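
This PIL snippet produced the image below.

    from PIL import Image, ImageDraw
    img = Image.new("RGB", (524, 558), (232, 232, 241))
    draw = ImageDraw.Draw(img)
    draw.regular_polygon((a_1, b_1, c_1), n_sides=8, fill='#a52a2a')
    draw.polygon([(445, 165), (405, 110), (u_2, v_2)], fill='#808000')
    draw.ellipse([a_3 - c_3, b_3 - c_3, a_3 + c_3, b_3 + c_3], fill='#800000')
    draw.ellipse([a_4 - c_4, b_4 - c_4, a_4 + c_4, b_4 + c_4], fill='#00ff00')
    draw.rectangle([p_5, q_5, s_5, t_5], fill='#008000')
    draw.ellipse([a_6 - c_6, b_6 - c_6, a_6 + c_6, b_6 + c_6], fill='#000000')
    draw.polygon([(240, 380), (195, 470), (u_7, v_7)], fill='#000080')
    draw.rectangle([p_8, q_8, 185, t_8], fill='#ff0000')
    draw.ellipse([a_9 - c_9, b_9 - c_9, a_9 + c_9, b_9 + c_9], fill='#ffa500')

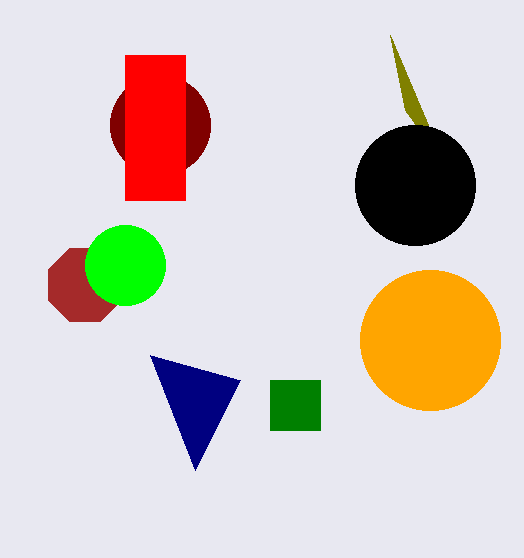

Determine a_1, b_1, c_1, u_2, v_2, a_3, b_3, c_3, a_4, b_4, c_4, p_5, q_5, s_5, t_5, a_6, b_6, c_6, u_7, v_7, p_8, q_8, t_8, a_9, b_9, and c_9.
a_1 = 85, b_1 = 285, c_1 = 40, u_2 = 390, v_2 = 35, a_3 = 160, b_3 = 125, c_3 = 50, a_4 = 125, b_4 = 265, c_4 = 40, p_5 = 270, q_5 = 380, s_5 = 320, t_5 = 430, a_6 = 415, b_6 = 185, c_6 = 60, u_7 = 150, v_7 = 355, p_8 = 125, q_8 = 55, t_8 = 200, a_9 = 430, b_9 = 340, c_9 = 70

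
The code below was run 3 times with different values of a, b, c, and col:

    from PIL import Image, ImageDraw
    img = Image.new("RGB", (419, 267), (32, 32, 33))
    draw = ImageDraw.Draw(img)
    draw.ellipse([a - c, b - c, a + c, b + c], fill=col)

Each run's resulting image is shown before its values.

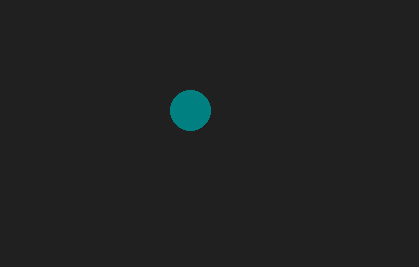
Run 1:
a = 190, b = 110, c = 20, col = 'teal'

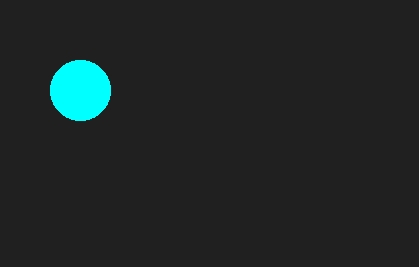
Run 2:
a = 80
b = 90
c = 30
col = 'cyan'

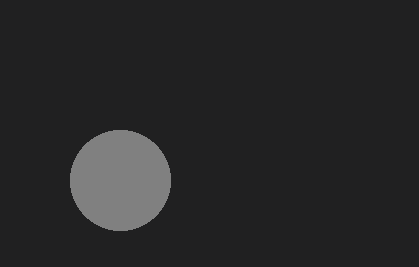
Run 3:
a = 120, b = 180, c = 50, col = 'gray'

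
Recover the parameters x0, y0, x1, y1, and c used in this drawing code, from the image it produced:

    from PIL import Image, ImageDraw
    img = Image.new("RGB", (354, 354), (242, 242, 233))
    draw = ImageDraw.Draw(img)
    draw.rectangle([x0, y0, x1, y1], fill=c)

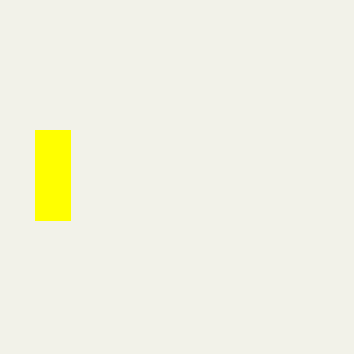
x0 = 35; y0 = 130; x1 = 70; y1 = 220; c = 'yellow'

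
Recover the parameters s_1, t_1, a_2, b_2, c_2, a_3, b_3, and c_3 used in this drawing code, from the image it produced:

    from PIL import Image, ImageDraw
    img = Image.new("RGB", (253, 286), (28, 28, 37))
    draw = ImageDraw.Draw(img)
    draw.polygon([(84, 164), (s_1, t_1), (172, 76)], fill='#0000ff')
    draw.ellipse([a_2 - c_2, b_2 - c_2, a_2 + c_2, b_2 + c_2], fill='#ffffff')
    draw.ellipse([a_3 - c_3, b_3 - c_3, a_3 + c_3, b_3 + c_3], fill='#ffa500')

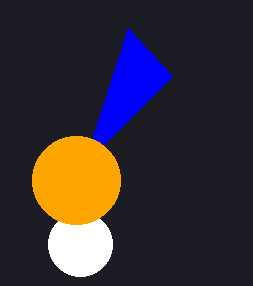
s_1 = 128, t_1 = 28, a_2 = 80, b_2 = 244, c_2 = 32, a_3 = 76, b_3 = 180, c_3 = 44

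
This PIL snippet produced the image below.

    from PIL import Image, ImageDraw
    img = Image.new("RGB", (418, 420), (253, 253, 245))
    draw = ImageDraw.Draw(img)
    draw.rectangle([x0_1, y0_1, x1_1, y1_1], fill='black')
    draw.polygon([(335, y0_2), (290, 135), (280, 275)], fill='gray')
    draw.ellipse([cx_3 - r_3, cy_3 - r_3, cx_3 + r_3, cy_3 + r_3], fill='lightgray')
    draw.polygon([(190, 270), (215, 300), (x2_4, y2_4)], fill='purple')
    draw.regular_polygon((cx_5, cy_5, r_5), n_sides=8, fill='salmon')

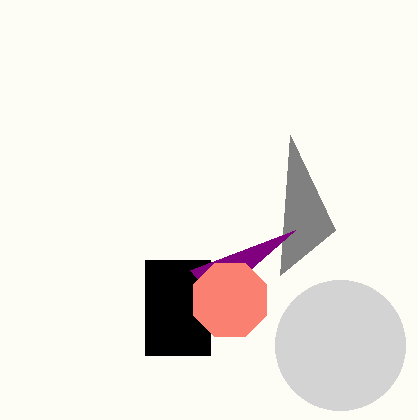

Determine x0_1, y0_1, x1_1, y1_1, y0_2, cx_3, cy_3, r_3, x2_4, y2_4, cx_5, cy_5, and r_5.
x0_1 = 145
y0_1 = 260
x1_1 = 210
y1_1 = 355
y0_2 = 230
cx_3 = 340
cy_3 = 345
r_3 = 65
x2_4 = 295
y2_4 = 230
cx_5 = 230
cy_5 = 300
r_5 = 40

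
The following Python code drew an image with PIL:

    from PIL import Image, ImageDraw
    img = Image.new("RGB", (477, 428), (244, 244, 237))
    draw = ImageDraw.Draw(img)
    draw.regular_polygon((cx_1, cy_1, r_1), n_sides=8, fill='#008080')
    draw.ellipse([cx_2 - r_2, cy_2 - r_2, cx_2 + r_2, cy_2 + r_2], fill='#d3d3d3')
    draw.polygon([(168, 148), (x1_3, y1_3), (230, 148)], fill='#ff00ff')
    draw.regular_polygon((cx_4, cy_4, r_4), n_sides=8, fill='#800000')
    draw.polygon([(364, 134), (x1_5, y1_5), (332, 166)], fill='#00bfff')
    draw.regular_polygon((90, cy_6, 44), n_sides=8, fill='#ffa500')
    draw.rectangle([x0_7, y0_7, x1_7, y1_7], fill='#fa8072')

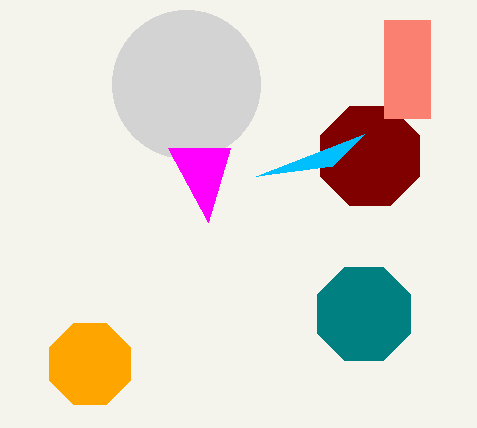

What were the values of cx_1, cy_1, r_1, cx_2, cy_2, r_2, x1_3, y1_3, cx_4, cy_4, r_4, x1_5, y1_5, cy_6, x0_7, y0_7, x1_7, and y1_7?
cx_1 = 364; cy_1 = 314; r_1 = 50; cx_2 = 186; cy_2 = 84; r_2 = 74; x1_3 = 208; y1_3 = 222; cx_4 = 370; cy_4 = 156; r_4 = 54; x1_5 = 256; y1_5 = 176; cy_6 = 364; x0_7 = 384; y0_7 = 20; x1_7 = 430; y1_7 = 118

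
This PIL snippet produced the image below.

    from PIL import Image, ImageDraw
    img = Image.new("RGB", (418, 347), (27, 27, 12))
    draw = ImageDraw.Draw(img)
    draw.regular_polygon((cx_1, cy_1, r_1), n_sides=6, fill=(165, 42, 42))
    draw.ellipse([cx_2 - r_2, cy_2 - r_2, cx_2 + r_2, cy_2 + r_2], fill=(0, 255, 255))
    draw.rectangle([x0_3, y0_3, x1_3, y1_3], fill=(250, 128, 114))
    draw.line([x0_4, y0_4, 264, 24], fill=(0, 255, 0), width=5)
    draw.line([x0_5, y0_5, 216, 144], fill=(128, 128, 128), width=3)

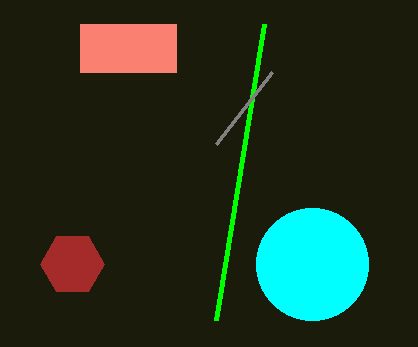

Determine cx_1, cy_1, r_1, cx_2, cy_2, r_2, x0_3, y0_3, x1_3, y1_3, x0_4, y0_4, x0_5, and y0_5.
cx_1 = 72, cy_1 = 264, r_1 = 32, cx_2 = 312, cy_2 = 264, r_2 = 56, x0_3 = 80, y0_3 = 24, x1_3 = 176, y1_3 = 72, x0_4 = 216, y0_4 = 320, x0_5 = 272, y0_5 = 72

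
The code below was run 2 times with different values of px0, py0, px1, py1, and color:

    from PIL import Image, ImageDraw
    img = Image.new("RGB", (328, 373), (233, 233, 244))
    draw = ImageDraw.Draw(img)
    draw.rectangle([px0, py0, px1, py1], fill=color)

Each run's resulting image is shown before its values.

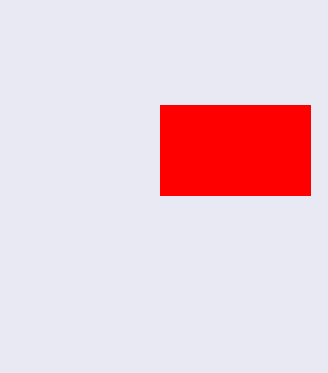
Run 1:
px0 = 160; py0 = 105; px1 = 310; py1 = 195; color = 'red'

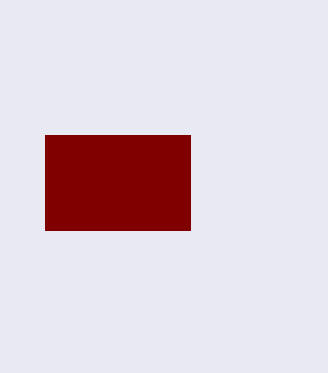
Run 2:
px0 = 45, py0 = 135, px1 = 190, py1 = 230, color = 'maroon'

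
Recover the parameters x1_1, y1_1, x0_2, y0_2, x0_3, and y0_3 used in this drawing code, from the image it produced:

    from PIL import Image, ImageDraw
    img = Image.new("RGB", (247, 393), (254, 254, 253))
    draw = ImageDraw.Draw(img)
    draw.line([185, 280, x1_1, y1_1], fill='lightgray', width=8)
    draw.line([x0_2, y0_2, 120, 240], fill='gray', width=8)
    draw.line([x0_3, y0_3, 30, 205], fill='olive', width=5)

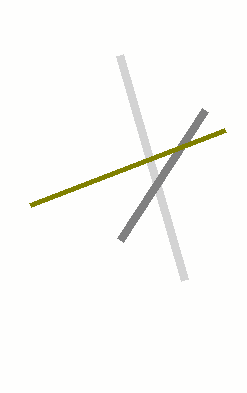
x1_1 = 120
y1_1 = 55
x0_2 = 205
y0_2 = 110
x0_3 = 225
y0_3 = 130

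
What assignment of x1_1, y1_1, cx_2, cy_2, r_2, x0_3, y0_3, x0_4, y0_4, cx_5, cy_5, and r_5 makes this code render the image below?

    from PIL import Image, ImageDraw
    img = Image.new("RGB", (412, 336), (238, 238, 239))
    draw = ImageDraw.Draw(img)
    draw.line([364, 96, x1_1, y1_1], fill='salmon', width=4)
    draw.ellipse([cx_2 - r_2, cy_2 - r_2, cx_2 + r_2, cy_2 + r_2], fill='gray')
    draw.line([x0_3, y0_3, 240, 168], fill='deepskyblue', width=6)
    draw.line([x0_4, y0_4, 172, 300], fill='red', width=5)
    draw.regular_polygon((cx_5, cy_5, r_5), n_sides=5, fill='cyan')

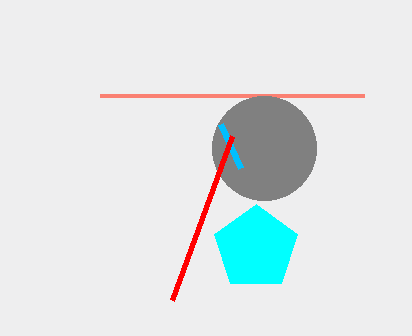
x1_1 = 100, y1_1 = 96, cx_2 = 264, cy_2 = 148, r_2 = 52, x0_3 = 220, y0_3 = 124, x0_4 = 232, y0_4 = 136, cx_5 = 256, cy_5 = 248, r_5 = 44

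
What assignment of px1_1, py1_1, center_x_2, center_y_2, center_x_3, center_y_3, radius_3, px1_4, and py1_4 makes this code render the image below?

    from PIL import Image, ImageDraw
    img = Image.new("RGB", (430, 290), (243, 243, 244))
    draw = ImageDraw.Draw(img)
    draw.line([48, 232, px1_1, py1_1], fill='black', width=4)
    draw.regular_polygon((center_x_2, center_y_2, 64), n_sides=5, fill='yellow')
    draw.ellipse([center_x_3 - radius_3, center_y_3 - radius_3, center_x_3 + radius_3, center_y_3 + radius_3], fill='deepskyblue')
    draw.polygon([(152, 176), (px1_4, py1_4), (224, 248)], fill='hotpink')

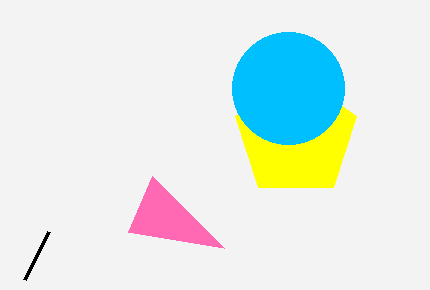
px1_1 = 24
py1_1 = 280
center_x_2 = 296
center_y_2 = 136
center_x_3 = 288
center_y_3 = 88
radius_3 = 56
px1_4 = 128
py1_4 = 232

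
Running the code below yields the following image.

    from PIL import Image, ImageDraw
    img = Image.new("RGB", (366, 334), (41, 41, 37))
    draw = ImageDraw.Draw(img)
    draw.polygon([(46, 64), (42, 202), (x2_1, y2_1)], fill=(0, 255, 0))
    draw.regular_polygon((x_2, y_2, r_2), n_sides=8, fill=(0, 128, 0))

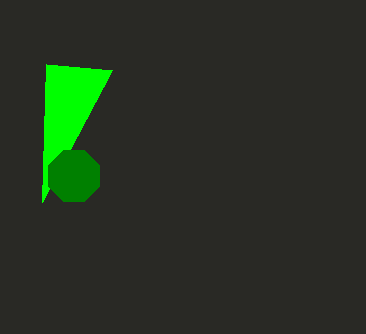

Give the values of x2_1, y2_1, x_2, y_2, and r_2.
x2_1 = 112, y2_1 = 70, x_2 = 74, y_2 = 176, r_2 = 28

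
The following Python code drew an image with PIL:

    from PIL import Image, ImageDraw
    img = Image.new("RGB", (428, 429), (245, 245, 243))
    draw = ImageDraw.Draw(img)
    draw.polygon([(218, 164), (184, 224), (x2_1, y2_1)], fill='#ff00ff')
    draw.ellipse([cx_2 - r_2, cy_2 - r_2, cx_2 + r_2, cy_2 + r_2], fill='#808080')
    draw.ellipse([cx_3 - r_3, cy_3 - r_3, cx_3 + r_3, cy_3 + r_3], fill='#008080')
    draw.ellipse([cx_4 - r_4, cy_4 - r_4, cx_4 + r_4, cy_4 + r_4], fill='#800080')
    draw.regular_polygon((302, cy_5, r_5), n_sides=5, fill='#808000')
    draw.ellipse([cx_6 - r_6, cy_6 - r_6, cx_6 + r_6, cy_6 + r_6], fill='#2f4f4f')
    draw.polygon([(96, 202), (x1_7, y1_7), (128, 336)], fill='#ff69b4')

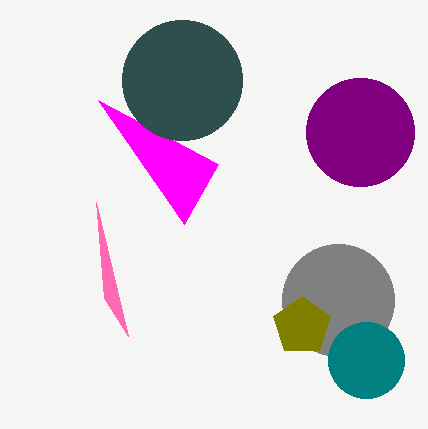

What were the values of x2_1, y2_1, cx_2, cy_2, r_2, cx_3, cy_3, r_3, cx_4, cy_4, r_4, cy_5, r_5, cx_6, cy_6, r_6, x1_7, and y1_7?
x2_1 = 98, y2_1 = 100, cx_2 = 338, cy_2 = 300, r_2 = 56, cx_3 = 366, cy_3 = 360, r_3 = 38, cx_4 = 360, cy_4 = 132, r_4 = 54, cy_5 = 326, r_5 = 30, cx_6 = 182, cy_6 = 80, r_6 = 60, x1_7 = 104, y1_7 = 298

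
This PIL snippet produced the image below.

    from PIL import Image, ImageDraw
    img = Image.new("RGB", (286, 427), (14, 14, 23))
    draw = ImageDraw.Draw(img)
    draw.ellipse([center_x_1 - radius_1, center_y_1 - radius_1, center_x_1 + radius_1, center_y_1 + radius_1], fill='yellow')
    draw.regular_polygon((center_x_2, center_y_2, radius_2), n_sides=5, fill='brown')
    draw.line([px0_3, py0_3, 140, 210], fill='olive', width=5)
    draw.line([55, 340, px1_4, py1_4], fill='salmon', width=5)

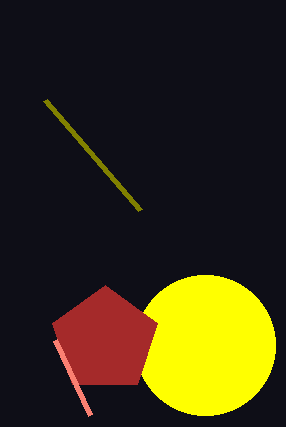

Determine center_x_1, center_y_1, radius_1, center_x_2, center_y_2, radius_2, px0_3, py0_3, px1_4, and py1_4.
center_x_1 = 205; center_y_1 = 345; radius_1 = 70; center_x_2 = 105; center_y_2 = 340; radius_2 = 55; px0_3 = 45; py0_3 = 100; px1_4 = 90; py1_4 = 415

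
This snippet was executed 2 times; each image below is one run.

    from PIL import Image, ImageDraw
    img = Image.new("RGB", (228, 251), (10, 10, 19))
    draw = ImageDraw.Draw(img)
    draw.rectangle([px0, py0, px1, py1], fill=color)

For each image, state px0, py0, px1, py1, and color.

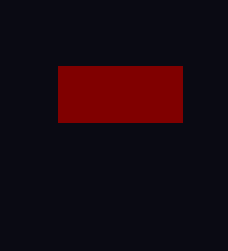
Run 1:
px0 = 58, py0 = 66, px1 = 182, py1 = 122, color = 'maroon'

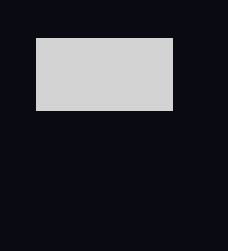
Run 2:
px0 = 36, py0 = 38, px1 = 172, py1 = 110, color = 'lightgray'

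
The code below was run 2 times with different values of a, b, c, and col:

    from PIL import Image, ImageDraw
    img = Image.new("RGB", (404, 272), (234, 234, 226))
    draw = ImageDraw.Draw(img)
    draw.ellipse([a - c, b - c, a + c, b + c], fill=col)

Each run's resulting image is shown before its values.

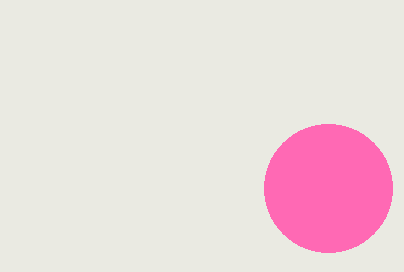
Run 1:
a = 328; b = 188; c = 64; col = 'hotpink'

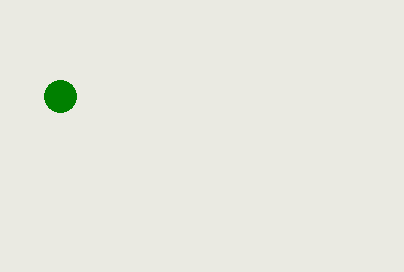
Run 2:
a = 60; b = 96; c = 16; col = 'green'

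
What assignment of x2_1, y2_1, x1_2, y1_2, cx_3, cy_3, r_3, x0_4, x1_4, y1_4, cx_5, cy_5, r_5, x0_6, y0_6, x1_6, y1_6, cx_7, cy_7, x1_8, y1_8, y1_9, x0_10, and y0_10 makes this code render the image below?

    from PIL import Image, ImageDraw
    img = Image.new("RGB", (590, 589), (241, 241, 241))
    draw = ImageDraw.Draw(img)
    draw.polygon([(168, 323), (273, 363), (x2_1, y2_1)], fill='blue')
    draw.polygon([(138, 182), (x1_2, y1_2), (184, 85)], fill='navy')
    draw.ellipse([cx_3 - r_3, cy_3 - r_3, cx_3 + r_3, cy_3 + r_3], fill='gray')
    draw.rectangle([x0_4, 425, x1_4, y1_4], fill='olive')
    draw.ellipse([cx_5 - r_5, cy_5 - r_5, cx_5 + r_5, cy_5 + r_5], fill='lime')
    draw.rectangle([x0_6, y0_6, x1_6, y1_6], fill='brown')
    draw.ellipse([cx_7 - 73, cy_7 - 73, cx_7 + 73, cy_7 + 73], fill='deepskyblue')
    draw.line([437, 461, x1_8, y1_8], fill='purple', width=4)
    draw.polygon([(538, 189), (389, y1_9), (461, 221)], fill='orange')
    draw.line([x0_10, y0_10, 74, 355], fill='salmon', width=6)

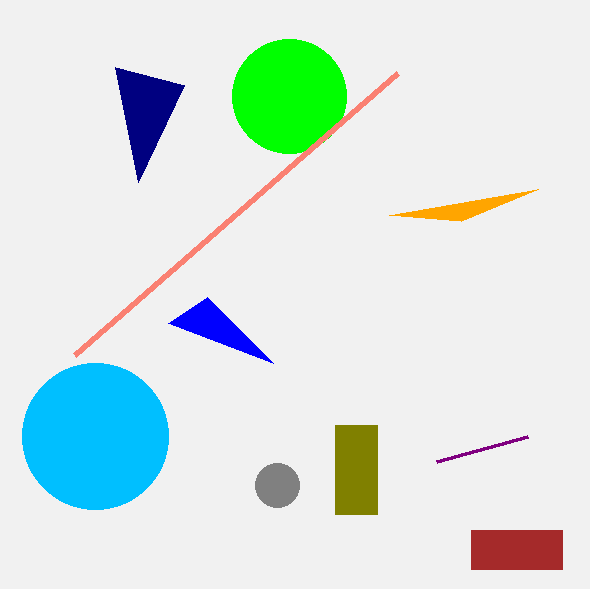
x2_1 = 207
y2_1 = 297
x1_2 = 115
y1_2 = 67
cx_3 = 277
cy_3 = 485
r_3 = 22
x0_4 = 335
x1_4 = 377
y1_4 = 514
cx_5 = 289
cy_5 = 96
r_5 = 57
x0_6 = 471
y0_6 = 530
x1_6 = 562
y1_6 = 569
cx_7 = 95
cy_7 = 436
x1_8 = 528
y1_8 = 436
y1_9 = 215
x0_10 = 397
y0_10 = 73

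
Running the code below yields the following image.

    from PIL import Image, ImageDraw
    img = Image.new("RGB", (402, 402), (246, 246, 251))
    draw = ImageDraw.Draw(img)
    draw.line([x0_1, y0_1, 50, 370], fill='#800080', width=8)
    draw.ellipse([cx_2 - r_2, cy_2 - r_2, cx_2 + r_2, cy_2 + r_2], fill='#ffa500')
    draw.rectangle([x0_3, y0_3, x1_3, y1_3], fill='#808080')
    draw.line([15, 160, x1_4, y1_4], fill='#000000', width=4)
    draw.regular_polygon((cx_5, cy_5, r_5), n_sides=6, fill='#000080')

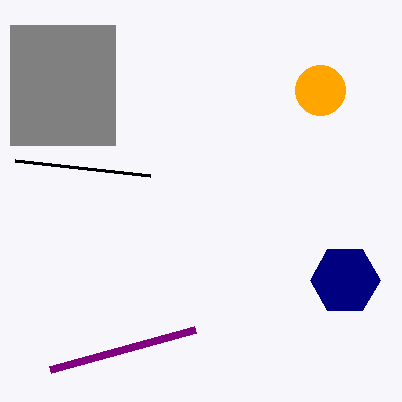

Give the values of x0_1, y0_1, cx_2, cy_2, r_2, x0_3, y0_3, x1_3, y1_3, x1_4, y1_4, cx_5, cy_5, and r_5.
x0_1 = 195
y0_1 = 330
cx_2 = 320
cy_2 = 90
r_2 = 25
x0_3 = 10
y0_3 = 25
x1_3 = 115
y1_3 = 145
x1_4 = 150
y1_4 = 175
cx_5 = 345
cy_5 = 280
r_5 = 35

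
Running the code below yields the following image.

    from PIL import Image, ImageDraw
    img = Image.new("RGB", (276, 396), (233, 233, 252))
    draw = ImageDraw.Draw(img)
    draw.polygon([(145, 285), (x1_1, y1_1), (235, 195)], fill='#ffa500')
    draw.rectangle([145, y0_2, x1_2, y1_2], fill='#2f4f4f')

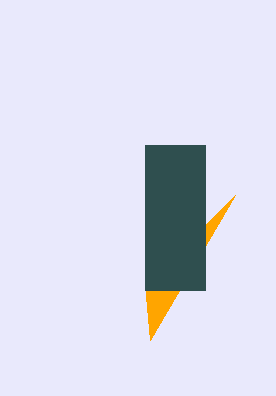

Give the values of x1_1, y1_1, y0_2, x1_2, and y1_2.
x1_1 = 150; y1_1 = 340; y0_2 = 145; x1_2 = 205; y1_2 = 290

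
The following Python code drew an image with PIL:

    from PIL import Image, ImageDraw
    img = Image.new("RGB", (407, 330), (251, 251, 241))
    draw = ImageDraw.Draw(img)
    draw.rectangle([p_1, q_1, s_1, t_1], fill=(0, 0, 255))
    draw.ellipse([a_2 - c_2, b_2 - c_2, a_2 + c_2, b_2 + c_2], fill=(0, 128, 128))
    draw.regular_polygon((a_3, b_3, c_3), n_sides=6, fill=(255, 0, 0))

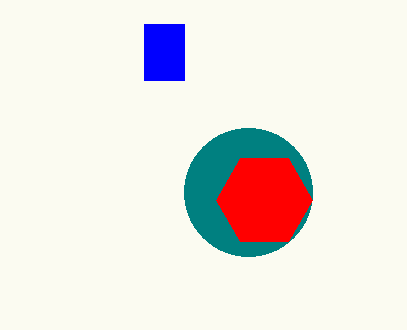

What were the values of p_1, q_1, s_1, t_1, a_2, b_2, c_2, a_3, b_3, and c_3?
p_1 = 144, q_1 = 24, s_1 = 184, t_1 = 80, a_2 = 248, b_2 = 192, c_2 = 64, a_3 = 264, b_3 = 200, c_3 = 48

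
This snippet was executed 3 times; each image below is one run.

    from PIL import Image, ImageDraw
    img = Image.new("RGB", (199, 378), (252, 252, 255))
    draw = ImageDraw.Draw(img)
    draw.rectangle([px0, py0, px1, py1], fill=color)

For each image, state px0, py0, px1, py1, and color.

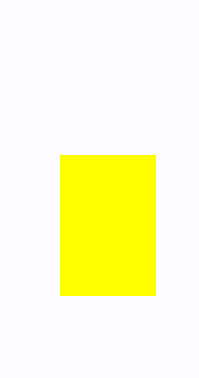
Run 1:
px0 = 60
py0 = 155
px1 = 155
py1 = 295
color = 'yellow'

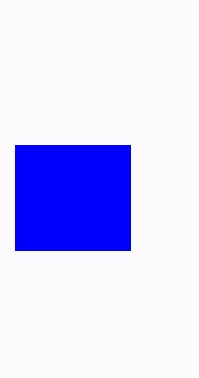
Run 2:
px0 = 15, py0 = 145, px1 = 130, py1 = 250, color = 'blue'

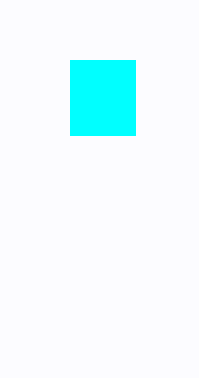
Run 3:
px0 = 70, py0 = 60, px1 = 135, py1 = 135, color = 'cyan'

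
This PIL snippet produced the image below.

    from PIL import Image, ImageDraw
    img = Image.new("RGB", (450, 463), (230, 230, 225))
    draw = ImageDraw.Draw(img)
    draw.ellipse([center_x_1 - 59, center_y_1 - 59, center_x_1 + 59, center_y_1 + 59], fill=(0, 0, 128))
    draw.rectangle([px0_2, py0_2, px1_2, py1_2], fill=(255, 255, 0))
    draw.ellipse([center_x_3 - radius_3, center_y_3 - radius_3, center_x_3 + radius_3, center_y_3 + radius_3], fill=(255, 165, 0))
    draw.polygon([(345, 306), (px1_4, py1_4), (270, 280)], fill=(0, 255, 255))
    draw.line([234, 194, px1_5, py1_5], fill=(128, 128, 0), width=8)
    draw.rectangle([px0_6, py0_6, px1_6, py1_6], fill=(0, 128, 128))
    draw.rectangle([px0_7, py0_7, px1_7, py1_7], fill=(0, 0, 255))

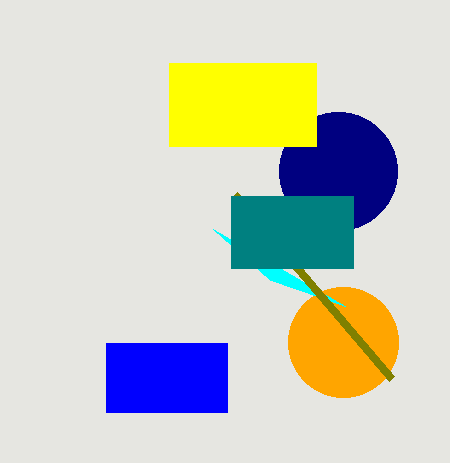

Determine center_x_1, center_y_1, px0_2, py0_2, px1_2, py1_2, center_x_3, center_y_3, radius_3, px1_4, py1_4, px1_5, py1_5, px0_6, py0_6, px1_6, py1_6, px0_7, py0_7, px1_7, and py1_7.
center_x_1 = 338; center_y_1 = 171; px0_2 = 169; py0_2 = 63; px1_2 = 316; py1_2 = 146; center_x_3 = 343; center_y_3 = 342; radius_3 = 55; px1_4 = 213; py1_4 = 229; px1_5 = 391; py1_5 = 378; px0_6 = 231; py0_6 = 196; px1_6 = 353; py1_6 = 268; px0_7 = 106; py0_7 = 343; px1_7 = 227; py1_7 = 412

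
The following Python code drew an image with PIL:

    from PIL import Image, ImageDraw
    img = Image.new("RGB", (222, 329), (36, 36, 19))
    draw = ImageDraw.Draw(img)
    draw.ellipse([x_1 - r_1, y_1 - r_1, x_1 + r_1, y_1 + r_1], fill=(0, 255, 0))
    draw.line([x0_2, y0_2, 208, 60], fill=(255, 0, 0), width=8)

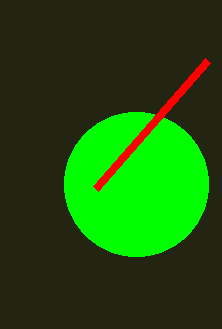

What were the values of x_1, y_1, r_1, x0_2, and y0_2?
x_1 = 136; y_1 = 184; r_1 = 72; x0_2 = 96; y0_2 = 188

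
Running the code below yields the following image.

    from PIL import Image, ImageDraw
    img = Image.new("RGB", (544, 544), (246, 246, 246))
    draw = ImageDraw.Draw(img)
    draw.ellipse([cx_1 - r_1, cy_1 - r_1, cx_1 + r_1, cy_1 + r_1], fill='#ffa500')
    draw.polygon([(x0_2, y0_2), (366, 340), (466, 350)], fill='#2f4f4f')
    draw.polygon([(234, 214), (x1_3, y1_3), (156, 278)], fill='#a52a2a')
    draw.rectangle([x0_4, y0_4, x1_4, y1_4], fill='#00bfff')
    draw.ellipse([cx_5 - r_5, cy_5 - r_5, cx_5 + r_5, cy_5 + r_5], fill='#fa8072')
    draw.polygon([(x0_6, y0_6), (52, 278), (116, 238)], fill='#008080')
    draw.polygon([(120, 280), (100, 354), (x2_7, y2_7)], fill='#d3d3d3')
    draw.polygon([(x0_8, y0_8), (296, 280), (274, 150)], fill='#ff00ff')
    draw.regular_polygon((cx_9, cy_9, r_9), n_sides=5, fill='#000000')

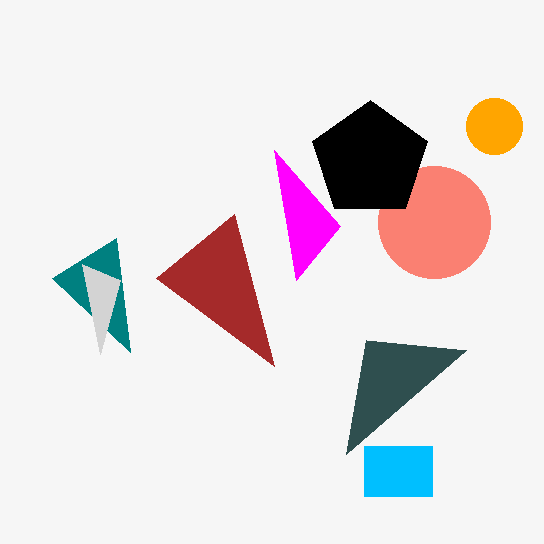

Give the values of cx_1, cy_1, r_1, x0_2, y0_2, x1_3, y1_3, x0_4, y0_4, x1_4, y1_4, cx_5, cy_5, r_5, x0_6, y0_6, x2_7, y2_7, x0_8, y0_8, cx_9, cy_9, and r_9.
cx_1 = 494, cy_1 = 126, r_1 = 28, x0_2 = 346, y0_2 = 454, x1_3 = 274, y1_3 = 366, x0_4 = 364, y0_4 = 446, x1_4 = 432, y1_4 = 496, cx_5 = 434, cy_5 = 222, r_5 = 56, x0_6 = 130, y0_6 = 352, x2_7 = 82, y2_7 = 264, x0_8 = 340, y0_8 = 226, cx_9 = 370, cy_9 = 160, r_9 = 60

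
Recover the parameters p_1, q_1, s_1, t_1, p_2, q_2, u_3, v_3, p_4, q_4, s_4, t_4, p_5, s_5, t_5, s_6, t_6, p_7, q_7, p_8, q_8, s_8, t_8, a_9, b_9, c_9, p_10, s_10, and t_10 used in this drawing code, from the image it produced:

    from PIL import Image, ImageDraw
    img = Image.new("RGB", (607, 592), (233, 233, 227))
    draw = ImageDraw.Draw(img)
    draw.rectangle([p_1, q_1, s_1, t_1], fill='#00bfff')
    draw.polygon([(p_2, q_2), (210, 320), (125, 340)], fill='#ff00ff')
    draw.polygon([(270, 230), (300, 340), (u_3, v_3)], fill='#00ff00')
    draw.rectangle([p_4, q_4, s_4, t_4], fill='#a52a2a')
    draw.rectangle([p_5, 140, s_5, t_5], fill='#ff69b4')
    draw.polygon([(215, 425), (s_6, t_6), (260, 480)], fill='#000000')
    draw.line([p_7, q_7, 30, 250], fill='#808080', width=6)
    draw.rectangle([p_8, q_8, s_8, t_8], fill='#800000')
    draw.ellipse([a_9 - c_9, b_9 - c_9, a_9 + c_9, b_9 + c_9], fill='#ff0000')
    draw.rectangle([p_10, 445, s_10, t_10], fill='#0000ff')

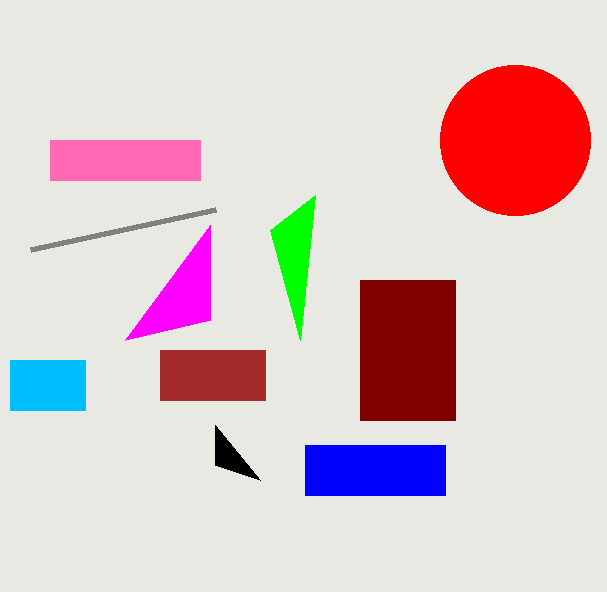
p_1 = 10
q_1 = 360
s_1 = 85
t_1 = 410
p_2 = 210
q_2 = 225
u_3 = 315
v_3 = 195
p_4 = 160
q_4 = 350
s_4 = 265
t_4 = 400
p_5 = 50
s_5 = 200
t_5 = 180
s_6 = 215
t_6 = 465
p_7 = 215
q_7 = 210
p_8 = 360
q_8 = 280
s_8 = 455
t_8 = 420
a_9 = 515
b_9 = 140
c_9 = 75
p_10 = 305
s_10 = 445
t_10 = 495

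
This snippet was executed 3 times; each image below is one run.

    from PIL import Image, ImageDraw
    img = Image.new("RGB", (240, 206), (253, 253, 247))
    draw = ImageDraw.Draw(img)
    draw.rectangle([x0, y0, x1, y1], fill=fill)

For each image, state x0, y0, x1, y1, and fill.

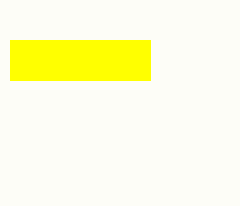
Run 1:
x0 = 10, y0 = 40, x1 = 150, y1 = 80, fill = 'yellow'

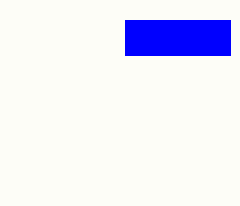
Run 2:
x0 = 125
y0 = 20
x1 = 230
y1 = 55
fill = 'blue'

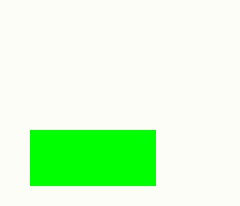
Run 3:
x0 = 30
y0 = 130
x1 = 155
y1 = 185
fill = 'lime'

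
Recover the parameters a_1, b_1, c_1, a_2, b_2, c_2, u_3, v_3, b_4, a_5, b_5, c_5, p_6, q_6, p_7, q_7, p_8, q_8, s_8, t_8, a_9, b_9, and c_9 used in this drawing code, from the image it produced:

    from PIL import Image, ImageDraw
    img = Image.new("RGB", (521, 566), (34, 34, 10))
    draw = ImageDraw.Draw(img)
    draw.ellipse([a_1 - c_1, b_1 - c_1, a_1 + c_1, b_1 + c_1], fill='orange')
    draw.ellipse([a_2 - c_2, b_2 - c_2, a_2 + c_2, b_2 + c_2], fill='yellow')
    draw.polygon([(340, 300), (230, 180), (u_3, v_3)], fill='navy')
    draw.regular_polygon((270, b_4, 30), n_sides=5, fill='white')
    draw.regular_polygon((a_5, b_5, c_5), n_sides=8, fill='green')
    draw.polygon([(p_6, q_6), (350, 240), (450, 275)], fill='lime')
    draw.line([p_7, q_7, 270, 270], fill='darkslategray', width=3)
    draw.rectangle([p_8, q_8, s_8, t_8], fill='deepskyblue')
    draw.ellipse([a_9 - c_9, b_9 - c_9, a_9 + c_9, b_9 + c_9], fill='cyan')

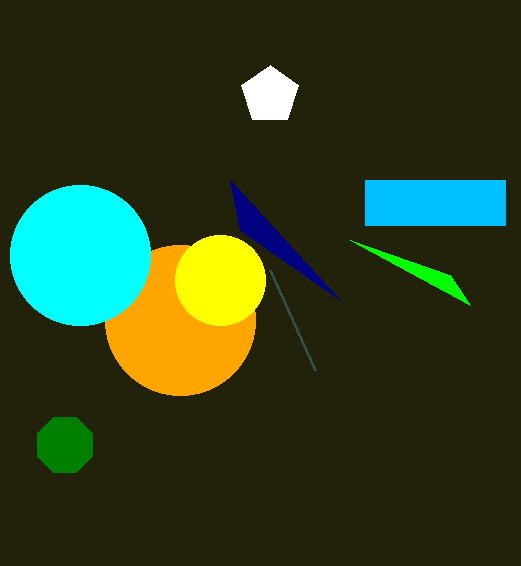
a_1 = 180; b_1 = 320; c_1 = 75; a_2 = 220; b_2 = 280; c_2 = 45; u_3 = 240; v_3 = 230; b_4 = 95; a_5 = 65; b_5 = 445; c_5 = 30; p_6 = 470; q_6 = 305; p_7 = 315; q_7 = 370; p_8 = 365; q_8 = 180; s_8 = 505; t_8 = 225; a_9 = 80; b_9 = 255; c_9 = 70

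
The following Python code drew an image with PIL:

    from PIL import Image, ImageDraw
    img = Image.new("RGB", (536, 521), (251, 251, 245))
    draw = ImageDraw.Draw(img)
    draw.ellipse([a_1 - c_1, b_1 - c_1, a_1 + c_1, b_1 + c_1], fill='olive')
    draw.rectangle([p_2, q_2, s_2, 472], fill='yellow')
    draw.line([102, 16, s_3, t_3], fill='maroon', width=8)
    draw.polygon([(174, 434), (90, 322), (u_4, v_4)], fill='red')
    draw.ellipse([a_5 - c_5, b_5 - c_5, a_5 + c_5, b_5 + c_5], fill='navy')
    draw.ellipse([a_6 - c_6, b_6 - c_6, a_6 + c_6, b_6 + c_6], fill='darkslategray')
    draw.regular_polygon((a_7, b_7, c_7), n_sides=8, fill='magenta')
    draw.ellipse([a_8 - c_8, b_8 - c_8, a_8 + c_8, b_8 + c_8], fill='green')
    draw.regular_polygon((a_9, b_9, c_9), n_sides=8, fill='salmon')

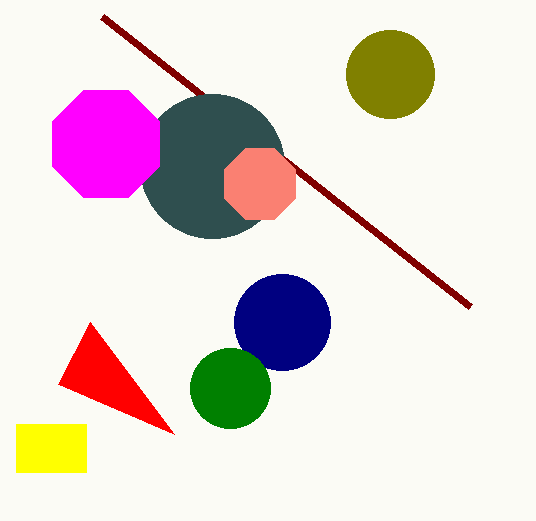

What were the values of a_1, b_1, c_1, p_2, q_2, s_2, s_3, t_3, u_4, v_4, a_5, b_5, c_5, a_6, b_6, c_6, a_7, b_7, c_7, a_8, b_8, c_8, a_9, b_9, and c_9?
a_1 = 390; b_1 = 74; c_1 = 44; p_2 = 16; q_2 = 424; s_2 = 86; s_3 = 470; t_3 = 306; u_4 = 58; v_4 = 384; a_5 = 282; b_5 = 322; c_5 = 48; a_6 = 212; b_6 = 166; c_6 = 72; a_7 = 106; b_7 = 144; c_7 = 58; a_8 = 230; b_8 = 388; c_8 = 40; a_9 = 260; b_9 = 184; c_9 = 38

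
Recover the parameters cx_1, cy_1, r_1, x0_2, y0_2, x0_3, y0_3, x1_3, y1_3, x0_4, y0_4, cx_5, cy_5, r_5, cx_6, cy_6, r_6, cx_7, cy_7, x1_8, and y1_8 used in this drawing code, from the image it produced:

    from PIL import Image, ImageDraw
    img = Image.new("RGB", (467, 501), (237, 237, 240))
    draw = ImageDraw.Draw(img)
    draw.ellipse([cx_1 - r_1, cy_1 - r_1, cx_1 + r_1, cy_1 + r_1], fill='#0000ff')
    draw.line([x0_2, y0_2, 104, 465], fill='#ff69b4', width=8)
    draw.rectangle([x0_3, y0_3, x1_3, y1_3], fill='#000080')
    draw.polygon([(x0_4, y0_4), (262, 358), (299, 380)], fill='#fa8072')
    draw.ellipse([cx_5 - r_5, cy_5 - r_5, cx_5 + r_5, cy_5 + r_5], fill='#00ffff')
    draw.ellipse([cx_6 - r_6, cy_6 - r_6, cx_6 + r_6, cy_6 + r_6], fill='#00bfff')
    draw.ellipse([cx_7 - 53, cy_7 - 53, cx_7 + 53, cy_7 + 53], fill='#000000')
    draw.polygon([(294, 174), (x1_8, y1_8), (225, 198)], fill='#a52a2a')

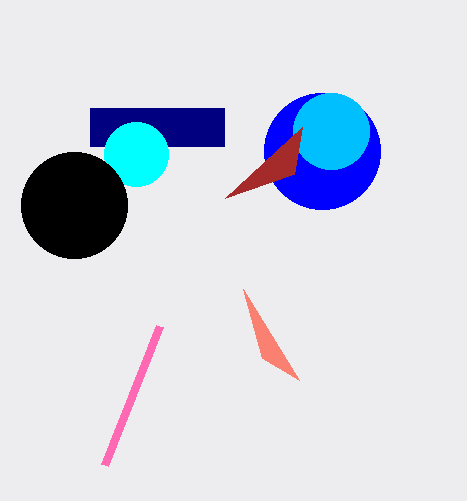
cx_1 = 322; cy_1 = 151; r_1 = 58; x0_2 = 159; y0_2 = 326; x0_3 = 90; y0_3 = 108; x1_3 = 224; y1_3 = 146; x0_4 = 243; y0_4 = 289; cx_5 = 136; cy_5 = 154; r_5 = 32; cx_6 = 331; cy_6 = 131; r_6 = 38; cx_7 = 74; cy_7 = 205; x1_8 = 302; y1_8 = 127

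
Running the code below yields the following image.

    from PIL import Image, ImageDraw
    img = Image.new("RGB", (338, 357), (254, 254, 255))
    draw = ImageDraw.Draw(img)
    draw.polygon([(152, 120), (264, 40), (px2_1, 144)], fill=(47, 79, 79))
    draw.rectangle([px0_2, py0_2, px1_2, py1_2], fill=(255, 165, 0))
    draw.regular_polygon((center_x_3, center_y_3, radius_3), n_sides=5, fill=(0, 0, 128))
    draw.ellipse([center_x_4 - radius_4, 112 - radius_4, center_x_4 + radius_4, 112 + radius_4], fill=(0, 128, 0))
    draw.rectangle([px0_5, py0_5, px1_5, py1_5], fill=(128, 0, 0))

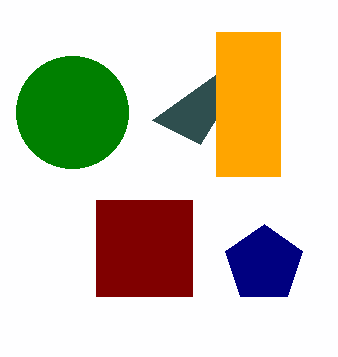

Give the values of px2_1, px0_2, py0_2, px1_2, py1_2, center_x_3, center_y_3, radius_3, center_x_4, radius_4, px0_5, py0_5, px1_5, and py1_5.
px2_1 = 200
px0_2 = 216
py0_2 = 32
px1_2 = 280
py1_2 = 176
center_x_3 = 264
center_y_3 = 264
radius_3 = 40
center_x_4 = 72
radius_4 = 56
px0_5 = 96
py0_5 = 200
px1_5 = 192
py1_5 = 296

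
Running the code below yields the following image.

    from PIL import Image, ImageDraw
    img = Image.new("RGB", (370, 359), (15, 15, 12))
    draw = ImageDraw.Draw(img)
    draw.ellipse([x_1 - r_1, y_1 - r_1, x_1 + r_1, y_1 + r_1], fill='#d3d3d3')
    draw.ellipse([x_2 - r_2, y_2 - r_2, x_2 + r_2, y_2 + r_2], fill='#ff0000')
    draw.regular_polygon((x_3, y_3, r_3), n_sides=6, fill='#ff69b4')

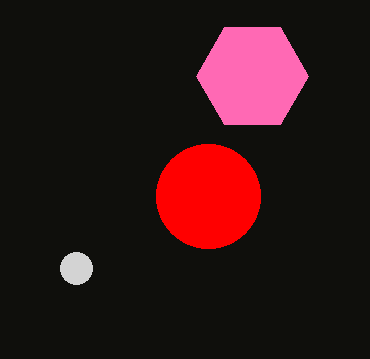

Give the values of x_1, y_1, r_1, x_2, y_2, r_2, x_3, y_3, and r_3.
x_1 = 76, y_1 = 268, r_1 = 16, x_2 = 208, y_2 = 196, r_2 = 52, x_3 = 252, y_3 = 76, r_3 = 56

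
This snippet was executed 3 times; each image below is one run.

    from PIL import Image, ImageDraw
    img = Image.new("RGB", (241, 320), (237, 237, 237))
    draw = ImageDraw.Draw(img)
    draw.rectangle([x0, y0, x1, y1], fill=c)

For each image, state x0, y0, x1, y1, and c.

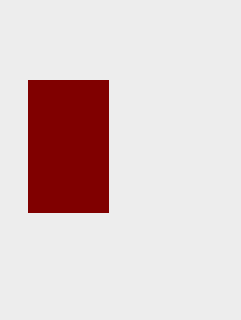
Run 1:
x0 = 28, y0 = 80, x1 = 108, y1 = 212, c = 'maroon'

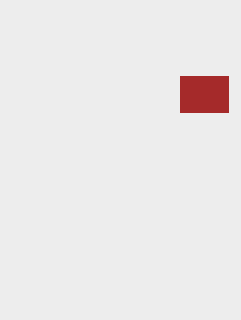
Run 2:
x0 = 180, y0 = 76, x1 = 228, y1 = 112, c = 'brown'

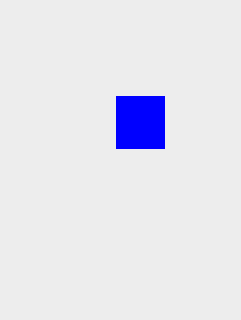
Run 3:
x0 = 116, y0 = 96, x1 = 164, y1 = 148, c = 'blue'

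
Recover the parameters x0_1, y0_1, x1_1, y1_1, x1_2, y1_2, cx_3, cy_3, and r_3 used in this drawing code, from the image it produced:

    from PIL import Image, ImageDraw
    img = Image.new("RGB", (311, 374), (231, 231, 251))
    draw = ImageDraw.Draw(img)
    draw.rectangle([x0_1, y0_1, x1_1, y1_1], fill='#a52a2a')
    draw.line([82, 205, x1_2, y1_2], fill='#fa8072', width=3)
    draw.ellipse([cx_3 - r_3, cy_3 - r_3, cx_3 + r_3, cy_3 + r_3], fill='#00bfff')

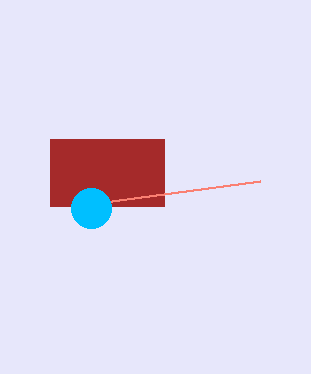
x0_1 = 50, y0_1 = 139, x1_1 = 164, y1_1 = 206, x1_2 = 260, y1_2 = 181, cx_3 = 91, cy_3 = 208, r_3 = 20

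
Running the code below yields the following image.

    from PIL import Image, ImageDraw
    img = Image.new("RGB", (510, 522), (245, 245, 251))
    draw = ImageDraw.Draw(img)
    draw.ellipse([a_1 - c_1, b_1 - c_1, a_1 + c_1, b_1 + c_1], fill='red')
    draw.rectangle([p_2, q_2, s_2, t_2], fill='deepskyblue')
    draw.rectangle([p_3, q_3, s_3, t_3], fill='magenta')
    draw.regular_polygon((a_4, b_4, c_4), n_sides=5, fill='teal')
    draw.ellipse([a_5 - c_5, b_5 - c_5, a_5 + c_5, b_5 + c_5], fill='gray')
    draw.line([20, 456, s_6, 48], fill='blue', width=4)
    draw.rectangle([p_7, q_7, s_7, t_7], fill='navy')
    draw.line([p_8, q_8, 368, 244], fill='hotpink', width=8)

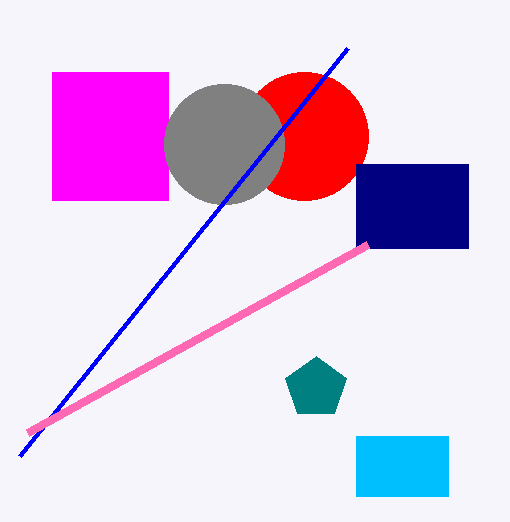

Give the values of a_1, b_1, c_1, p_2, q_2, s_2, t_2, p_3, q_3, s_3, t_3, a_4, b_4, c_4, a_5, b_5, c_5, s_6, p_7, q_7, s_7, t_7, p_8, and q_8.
a_1 = 304
b_1 = 136
c_1 = 64
p_2 = 356
q_2 = 436
s_2 = 448
t_2 = 496
p_3 = 52
q_3 = 72
s_3 = 168
t_3 = 200
a_4 = 316
b_4 = 388
c_4 = 32
a_5 = 224
b_5 = 144
c_5 = 60
s_6 = 348
p_7 = 356
q_7 = 164
s_7 = 468
t_7 = 248
p_8 = 28
q_8 = 432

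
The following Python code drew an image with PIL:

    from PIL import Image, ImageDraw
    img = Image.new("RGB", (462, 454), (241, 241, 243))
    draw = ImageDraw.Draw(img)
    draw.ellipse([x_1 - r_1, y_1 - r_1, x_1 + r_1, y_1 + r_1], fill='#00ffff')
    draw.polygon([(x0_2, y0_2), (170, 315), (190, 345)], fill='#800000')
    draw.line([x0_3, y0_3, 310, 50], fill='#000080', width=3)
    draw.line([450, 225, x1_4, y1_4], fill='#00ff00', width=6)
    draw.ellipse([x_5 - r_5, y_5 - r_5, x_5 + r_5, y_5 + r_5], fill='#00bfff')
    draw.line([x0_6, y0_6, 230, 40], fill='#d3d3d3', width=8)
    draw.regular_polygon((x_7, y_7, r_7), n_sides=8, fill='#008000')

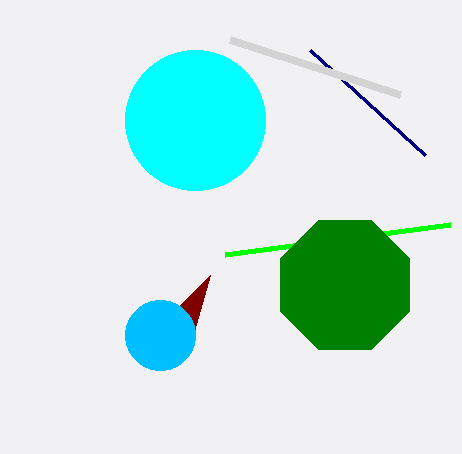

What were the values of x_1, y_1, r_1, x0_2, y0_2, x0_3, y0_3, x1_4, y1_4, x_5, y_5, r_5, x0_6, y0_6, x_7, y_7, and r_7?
x_1 = 195; y_1 = 120; r_1 = 70; x0_2 = 210; y0_2 = 275; x0_3 = 425; y0_3 = 155; x1_4 = 225; y1_4 = 255; x_5 = 160; y_5 = 335; r_5 = 35; x0_6 = 400; y0_6 = 95; x_7 = 345; y_7 = 285; r_7 = 70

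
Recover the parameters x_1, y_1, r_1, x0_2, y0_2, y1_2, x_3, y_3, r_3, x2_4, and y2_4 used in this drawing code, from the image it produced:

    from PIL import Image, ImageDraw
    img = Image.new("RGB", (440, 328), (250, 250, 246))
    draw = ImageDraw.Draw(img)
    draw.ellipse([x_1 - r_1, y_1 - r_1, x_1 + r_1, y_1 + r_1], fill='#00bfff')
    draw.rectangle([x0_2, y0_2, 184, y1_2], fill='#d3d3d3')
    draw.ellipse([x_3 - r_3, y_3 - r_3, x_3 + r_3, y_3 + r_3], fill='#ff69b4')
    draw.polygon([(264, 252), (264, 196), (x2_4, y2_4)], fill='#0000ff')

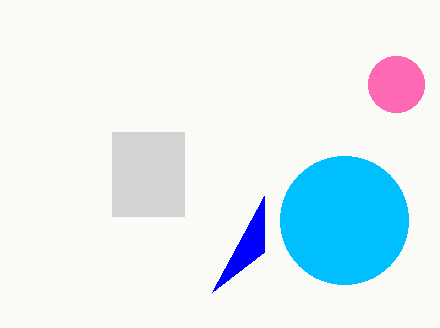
x_1 = 344
y_1 = 220
r_1 = 64
x0_2 = 112
y0_2 = 132
y1_2 = 216
x_3 = 396
y_3 = 84
r_3 = 28
x2_4 = 212
y2_4 = 292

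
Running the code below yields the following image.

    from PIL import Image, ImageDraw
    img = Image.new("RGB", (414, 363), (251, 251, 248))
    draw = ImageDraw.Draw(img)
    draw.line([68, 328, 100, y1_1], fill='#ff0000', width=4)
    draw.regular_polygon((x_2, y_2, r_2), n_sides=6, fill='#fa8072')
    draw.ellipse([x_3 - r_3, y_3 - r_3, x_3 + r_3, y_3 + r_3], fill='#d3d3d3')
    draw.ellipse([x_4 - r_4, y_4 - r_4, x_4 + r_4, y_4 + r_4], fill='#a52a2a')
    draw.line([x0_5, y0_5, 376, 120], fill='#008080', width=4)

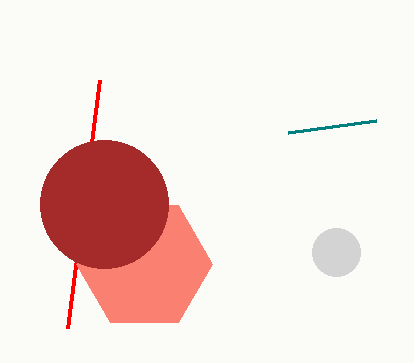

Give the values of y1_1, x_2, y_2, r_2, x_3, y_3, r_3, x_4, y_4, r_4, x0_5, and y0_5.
y1_1 = 80
x_2 = 144
y_2 = 264
r_2 = 68
x_3 = 336
y_3 = 252
r_3 = 24
x_4 = 104
y_4 = 204
r_4 = 64
x0_5 = 288
y0_5 = 132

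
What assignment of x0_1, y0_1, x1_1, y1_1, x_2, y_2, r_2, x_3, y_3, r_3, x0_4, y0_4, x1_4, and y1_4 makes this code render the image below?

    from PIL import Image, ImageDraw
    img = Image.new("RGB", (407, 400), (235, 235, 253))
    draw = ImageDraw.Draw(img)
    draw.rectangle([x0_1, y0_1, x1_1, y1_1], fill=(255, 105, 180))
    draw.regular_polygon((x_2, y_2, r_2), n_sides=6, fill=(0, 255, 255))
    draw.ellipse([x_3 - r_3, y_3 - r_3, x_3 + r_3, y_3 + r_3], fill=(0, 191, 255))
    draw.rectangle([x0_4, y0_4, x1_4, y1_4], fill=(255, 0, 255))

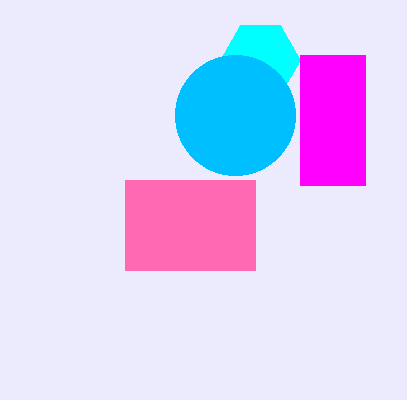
x0_1 = 125; y0_1 = 180; x1_1 = 255; y1_1 = 270; x_2 = 260; y_2 = 60; r_2 = 40; x_3 = 235; y_3 = 115; r_3 = 60; x0_4 = 300; y0_4 = 55; x1_4 = 365; y1_4 = 185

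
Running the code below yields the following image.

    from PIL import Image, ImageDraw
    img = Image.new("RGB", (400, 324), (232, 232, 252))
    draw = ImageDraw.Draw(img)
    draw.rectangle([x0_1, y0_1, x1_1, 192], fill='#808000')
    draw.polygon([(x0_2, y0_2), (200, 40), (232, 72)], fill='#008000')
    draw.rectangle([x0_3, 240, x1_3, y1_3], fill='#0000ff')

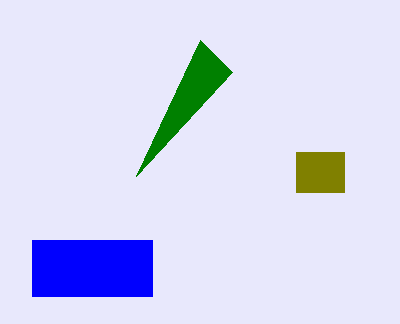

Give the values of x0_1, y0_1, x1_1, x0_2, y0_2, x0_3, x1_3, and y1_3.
x0_1 = 296
y0_1 = 152
x1_1 = 344
x0_2 = 136
y0_2 = 176
x0_3 = 32
x1_3 = 152
y1_3 = 296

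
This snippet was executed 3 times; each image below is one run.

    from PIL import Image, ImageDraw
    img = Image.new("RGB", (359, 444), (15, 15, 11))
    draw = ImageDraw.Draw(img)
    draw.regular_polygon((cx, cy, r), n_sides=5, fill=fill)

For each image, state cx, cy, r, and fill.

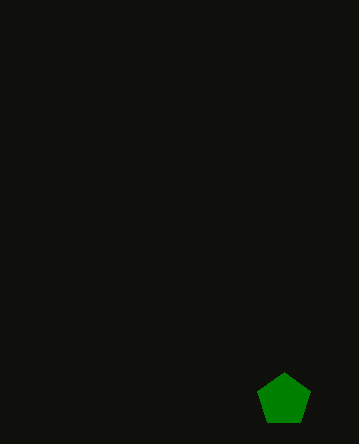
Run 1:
cx = 284; cy = 400; r = 28; fill = 'green'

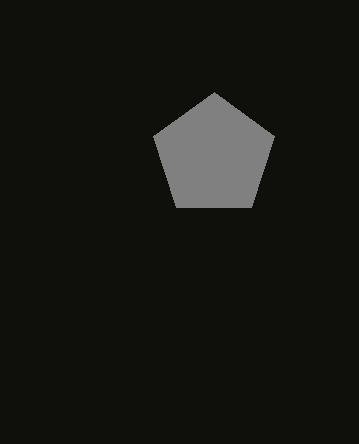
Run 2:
cx = 214, cy = 156, r = 64, fill = 'gray'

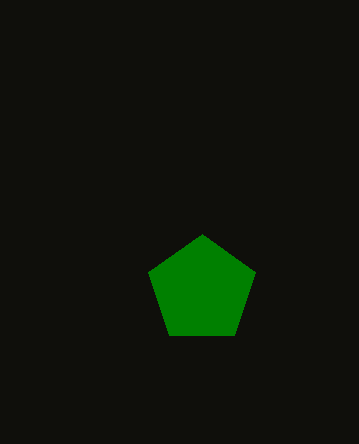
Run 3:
cx = 202, cy = 290, r = 56, fill = 'green'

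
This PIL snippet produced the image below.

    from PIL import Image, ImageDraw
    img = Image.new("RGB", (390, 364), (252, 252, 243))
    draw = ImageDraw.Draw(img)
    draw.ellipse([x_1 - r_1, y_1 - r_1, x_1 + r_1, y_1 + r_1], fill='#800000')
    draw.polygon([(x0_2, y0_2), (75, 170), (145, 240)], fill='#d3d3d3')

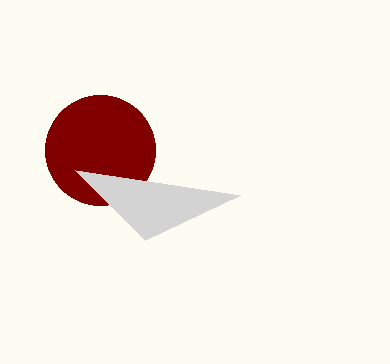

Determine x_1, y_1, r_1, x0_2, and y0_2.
x_1 = 100
y_1 = 150
r_1 = 55
x0_2 = 240
y0_2 = 195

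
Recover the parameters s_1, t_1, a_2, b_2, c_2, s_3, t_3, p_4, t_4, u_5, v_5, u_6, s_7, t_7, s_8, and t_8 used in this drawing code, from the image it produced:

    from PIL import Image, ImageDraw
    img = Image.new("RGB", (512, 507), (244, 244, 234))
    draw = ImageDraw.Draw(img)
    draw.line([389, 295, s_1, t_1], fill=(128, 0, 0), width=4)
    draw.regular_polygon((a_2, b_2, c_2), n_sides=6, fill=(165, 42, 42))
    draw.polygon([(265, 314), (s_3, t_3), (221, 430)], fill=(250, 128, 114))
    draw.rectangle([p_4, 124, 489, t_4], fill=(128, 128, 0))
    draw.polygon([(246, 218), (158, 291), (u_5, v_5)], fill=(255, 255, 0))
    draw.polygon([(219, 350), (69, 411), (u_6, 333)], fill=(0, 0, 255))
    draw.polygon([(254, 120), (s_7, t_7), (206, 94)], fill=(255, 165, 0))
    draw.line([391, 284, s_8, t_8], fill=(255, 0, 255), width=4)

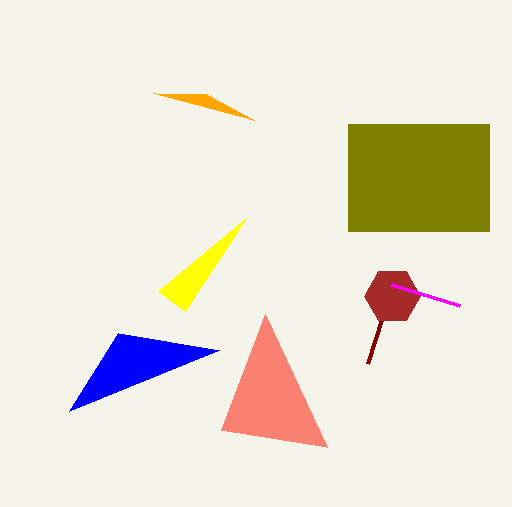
s_1 = 367, t_1 = 364, a_2 = 392, b_2 = 296, c_2 = 28, s_3 = 327, t_3 = 447, p_4 = 348, t_4 = 231, u_5 = 185, v_5 = 311, u_6 = 118, s_7 = 153, t_7 = 93, s_8 = 459, t_8 = 305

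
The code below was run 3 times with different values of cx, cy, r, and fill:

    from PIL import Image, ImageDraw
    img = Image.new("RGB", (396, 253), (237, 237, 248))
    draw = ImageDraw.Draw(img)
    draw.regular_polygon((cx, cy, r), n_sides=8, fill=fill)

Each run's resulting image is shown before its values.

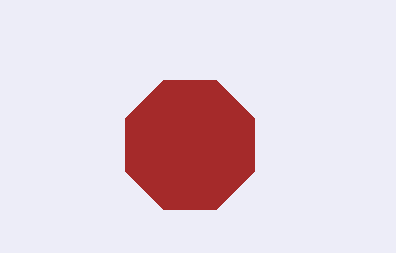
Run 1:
cx = 190, cy = 145, r = 70, fill = 'brown'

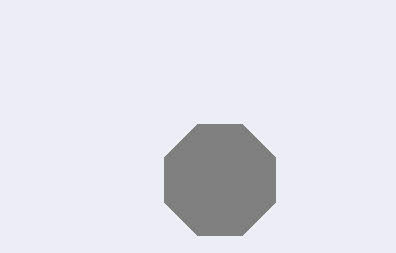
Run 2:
cx = 220
cy = 180
r = 60
fill = 'gray'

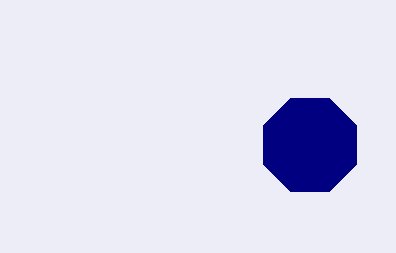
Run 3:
cx = 310, cy = 145, r = 50, fill = 'navy'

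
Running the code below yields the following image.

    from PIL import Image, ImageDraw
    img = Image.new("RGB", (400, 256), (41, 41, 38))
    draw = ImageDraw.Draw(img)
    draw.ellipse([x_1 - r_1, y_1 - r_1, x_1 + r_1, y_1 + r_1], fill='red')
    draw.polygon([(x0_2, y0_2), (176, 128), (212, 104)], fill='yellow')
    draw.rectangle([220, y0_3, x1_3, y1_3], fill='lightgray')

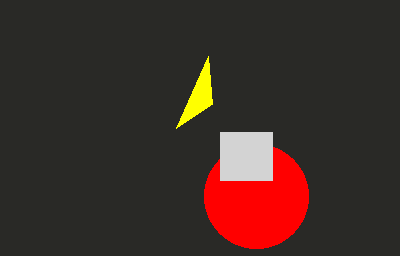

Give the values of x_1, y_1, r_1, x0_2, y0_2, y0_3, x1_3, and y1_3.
x_1 = 256
y_1 = 196
r_1 = 52
x0_2 = 208
y0_2 = 56
y0_3 = 132
x1_3 = 272
y1_3 = 180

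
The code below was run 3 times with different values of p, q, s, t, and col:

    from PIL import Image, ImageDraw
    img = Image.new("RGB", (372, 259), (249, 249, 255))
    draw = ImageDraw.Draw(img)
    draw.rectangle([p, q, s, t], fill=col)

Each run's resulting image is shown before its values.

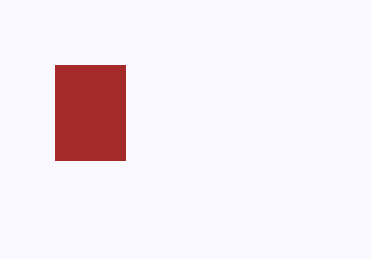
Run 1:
p = 55
q = 65
s = 125
t = 160
col = 'brown'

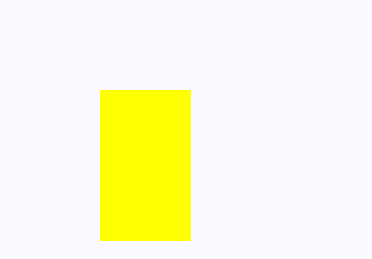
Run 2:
p = 100; q = 90; s = 190; t = 240; col = 'yellow'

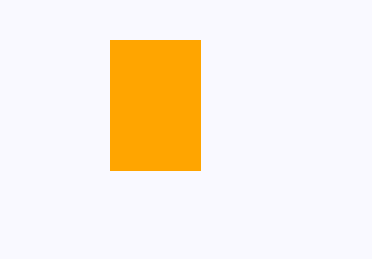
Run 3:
p = 110, q = 40, s = 200, t = 170, col = 'orange'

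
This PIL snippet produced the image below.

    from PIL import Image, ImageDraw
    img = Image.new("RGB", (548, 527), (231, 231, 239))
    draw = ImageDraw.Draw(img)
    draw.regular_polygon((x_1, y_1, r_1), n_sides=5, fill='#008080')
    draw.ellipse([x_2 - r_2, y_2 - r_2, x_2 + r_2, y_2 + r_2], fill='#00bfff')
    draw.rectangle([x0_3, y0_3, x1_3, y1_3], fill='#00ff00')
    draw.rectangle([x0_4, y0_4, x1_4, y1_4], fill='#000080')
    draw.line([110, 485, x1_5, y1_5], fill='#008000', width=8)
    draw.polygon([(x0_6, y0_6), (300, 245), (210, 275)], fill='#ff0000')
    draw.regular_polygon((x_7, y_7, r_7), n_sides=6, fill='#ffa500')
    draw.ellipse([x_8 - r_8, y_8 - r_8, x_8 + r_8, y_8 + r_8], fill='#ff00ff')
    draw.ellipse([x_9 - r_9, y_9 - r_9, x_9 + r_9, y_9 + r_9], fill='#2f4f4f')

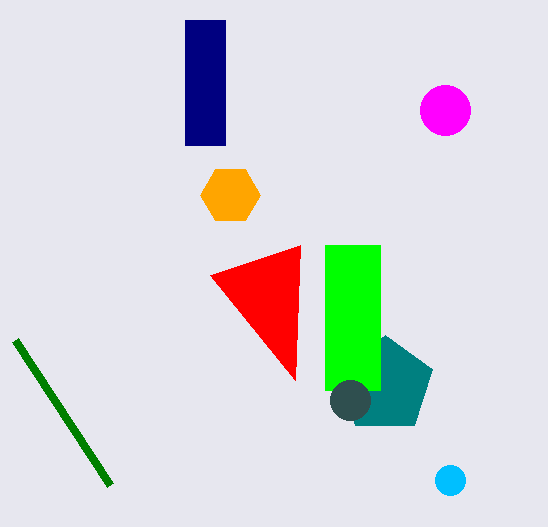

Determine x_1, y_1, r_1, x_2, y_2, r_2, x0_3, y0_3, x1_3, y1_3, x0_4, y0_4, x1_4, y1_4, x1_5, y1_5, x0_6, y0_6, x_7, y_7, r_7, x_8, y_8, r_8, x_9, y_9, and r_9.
x_1 = 385, y_1 = 385, r_1 = 50, x_2 = 450, y_2 = 480, r_2 = 15, x0_3 = 325, y0_3 = 245, x1_3 = 380, y1_3 = 390, x0_4 = 185, y0_4 = 20, x1_4 = 225, y1_4 = 145, x1_5 = 15, y1_5 = 340, x0_6 = 295, y0_6 = 380, x_7 = 230, y_7 = 195, r_7 = 30, x_8 = 445, y_8 = 110, r_8 = 25, x_9 = 350, y_9 = 400, r_9 = 20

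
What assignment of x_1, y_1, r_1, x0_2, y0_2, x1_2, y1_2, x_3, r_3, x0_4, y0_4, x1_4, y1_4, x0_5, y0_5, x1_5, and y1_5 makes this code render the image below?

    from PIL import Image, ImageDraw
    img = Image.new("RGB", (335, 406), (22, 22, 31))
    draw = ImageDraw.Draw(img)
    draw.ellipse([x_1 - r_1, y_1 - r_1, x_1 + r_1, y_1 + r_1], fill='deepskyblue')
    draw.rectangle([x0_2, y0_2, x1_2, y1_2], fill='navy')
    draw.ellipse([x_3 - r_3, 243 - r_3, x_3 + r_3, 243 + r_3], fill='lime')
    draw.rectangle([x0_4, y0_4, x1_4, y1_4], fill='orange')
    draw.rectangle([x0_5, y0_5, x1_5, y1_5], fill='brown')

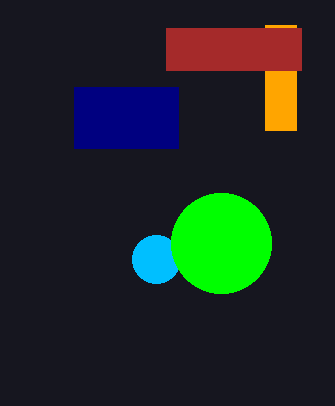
x_1 = 156
y_1 = 259
r_1 = 24
x0_2 = 74
y0_2 = 87
x1_2 = 178
y1_2 = 148
x_3 = 221
r_3 = 50
x0_4 = 265
y0_4 = 25
x1_4 = 296
y1_4 = 130
x0_5 = 166
y0_5 = 28
x1_5 = 301
y1_5 = 70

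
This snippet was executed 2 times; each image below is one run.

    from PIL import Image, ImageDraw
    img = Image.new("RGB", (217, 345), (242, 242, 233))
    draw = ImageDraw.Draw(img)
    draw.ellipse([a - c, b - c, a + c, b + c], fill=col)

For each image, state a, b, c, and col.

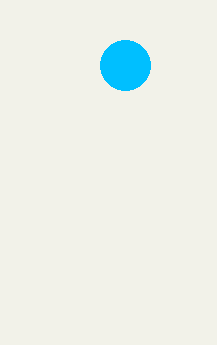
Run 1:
a = 125, b = 65, c = 25, col = 'deepskyblue'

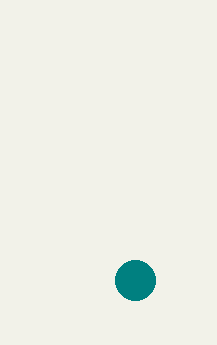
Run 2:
a = 135; b = 280; c = 20; col = 'teal'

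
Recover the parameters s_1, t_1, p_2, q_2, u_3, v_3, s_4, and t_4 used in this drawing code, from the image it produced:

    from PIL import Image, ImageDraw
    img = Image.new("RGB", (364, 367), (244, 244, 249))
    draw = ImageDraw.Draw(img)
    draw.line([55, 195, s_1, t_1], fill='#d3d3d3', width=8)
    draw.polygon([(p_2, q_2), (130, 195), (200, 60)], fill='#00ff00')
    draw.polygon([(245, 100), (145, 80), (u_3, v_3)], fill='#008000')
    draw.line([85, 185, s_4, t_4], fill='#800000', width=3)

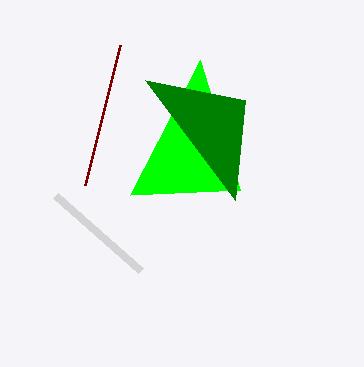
s_1 = 140; t_1 = 270; p_2 = 240; q_2 = 190; u_3 = 235; v_3 = 200; s_4 = 120; t_4 = 45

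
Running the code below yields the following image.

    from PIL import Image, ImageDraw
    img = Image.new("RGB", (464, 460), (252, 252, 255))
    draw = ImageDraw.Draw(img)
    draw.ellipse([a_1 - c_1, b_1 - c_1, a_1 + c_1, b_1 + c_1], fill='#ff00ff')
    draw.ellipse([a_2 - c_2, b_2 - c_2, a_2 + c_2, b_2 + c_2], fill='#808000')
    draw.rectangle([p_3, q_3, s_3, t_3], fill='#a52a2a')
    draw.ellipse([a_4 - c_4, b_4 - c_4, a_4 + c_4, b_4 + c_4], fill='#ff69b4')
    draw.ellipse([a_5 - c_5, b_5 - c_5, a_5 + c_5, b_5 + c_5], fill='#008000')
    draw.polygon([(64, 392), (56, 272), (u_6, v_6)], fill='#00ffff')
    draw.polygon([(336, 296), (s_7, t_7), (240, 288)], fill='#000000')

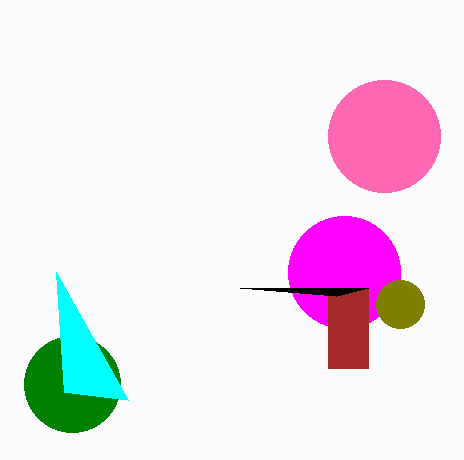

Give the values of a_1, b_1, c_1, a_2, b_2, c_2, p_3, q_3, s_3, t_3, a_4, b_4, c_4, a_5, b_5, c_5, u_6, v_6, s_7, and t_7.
a_1 = 344; b_1 = 272; c_1 = 56; a_2 = 400; b_2 = 304; c_2 = 24; p_3 = 328; q_3 = 288; s_3 = 368; t_3 = 368; a_4 = 384; b_4 = 136; c_4 = 56; a_5 = 72; b_5 = 384; c_5 = 48; u_6 = 128; v_6 = 400; s_7 = 368; t_7 = 288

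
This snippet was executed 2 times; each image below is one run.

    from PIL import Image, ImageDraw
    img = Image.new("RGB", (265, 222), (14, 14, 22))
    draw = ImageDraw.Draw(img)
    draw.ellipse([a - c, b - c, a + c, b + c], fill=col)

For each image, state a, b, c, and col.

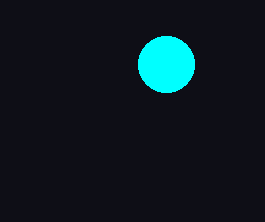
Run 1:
a = 166; b = 64; c = 28; col = 'cyan'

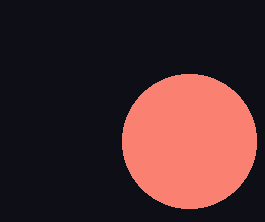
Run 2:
a = 189, b = 141, c = 67, col = 'salmon'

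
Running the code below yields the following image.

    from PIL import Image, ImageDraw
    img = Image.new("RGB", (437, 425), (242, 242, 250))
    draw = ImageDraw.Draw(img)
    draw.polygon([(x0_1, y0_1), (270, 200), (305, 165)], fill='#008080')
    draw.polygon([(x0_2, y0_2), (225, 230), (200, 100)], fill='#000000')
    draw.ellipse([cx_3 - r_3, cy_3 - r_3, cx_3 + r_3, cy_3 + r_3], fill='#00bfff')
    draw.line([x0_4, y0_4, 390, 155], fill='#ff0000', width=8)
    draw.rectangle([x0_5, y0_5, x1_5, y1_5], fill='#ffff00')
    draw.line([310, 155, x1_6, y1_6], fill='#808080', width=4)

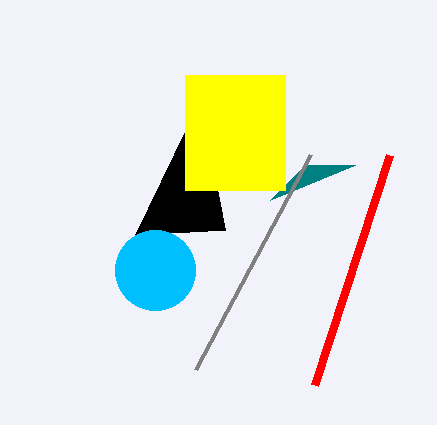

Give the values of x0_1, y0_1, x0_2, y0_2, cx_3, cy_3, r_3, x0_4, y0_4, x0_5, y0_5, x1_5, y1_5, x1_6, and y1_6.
x0_1 = 355
y0_1 = 165
x0_2 = 135
y0_2 = 235
cx_3 = 155
cy_3 = 270
r_3 = 40
x0_4 = 315
y0_4 = 385
x0_5 = 185
y0_5 = 75
x1_5 = 285
y1_5 = 190
x1_6 = 195
y1_6 = 370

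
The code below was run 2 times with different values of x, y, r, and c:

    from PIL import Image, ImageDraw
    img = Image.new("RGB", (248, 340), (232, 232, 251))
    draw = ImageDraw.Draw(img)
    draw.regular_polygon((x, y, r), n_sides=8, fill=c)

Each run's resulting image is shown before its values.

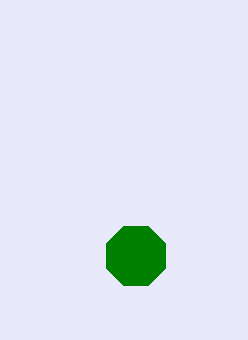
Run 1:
x = 136
y = 256
r = 32
c = 'green'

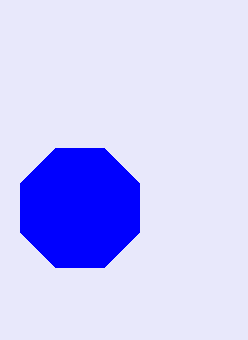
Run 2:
x = 80
y = 208
r = 64
c = 'blue'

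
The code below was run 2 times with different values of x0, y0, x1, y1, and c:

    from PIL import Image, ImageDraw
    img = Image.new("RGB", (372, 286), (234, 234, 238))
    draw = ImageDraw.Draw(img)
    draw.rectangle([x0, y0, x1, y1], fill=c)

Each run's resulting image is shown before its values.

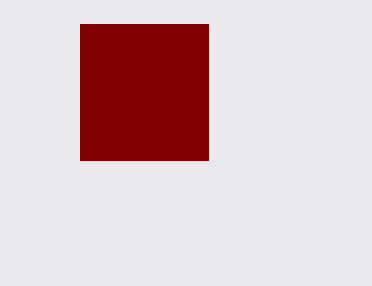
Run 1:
x0 = 80, y0 = 24, x1 = 208, y1 = 160, c = 'maroon'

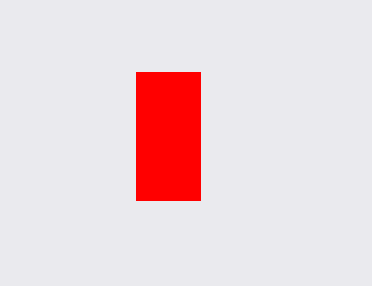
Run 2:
x0 = 136
y0 = 72
x1 = 200
y1 = 200
c = 'red'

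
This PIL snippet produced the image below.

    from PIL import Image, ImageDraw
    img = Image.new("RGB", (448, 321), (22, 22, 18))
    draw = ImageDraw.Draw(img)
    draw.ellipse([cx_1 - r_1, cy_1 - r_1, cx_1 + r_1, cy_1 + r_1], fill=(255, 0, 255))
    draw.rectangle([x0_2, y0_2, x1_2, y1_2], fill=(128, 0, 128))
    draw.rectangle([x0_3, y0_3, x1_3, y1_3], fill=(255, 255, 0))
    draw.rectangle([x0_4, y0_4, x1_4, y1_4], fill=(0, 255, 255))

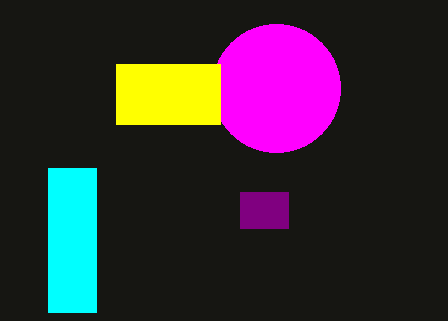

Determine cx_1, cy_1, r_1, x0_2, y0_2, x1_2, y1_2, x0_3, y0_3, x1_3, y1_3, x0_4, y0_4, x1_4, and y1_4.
cx_1 = 276, cy_1 = 88, r_1 = 64, x0_2 = 240, y0_2 = 192, x1_2 = 288, y1_2 = 228, x0_3 = 116, y0_3 = 64, x1_3 = 220, y1_3 = 124, x0_4 = 48, y0_4 = 168, x1_4 = 96, y1_4 = 312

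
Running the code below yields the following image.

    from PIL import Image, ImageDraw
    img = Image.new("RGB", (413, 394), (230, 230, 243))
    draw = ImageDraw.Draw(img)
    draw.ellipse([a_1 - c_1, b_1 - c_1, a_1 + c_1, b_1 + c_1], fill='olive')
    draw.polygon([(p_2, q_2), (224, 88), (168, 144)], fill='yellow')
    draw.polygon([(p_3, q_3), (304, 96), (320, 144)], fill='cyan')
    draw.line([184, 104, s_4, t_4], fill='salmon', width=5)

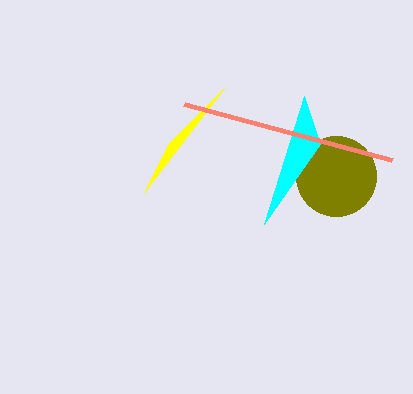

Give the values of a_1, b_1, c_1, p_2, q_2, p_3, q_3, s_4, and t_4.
a_1 = 336
b_1 = 176
c_1 = 40
p_2 = 144
q_2 = 192
p_3 = 264
q_3 = 224
s_4 = 392
t_4 = 160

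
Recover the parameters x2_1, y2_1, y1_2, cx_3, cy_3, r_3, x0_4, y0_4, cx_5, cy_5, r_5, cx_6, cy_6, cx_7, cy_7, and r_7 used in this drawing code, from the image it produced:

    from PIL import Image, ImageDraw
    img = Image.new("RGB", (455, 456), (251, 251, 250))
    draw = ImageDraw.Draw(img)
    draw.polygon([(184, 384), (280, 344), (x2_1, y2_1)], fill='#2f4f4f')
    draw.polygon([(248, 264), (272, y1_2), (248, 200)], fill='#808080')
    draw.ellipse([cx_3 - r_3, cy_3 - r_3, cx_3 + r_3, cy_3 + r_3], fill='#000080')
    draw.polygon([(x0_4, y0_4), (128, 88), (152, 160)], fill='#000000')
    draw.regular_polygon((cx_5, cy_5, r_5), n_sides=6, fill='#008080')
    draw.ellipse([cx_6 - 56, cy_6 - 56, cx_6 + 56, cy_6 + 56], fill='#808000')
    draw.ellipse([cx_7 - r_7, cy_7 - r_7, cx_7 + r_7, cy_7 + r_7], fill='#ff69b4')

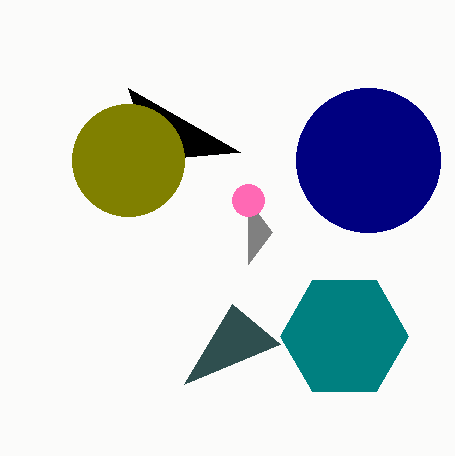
x2_1 = 232
y2_1 = 304
y1_2 = 232
cx_3 = 368
cy_3 = 160
r_3 = 72
x0_4 = 240
y0_4 = 152
cx_5 = 344
cy_5 = 336
r_5 = 64
cx_6 = 128
cy_6 = 160
cx_7 = 248
cy_7 = 200
r_7 = 16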